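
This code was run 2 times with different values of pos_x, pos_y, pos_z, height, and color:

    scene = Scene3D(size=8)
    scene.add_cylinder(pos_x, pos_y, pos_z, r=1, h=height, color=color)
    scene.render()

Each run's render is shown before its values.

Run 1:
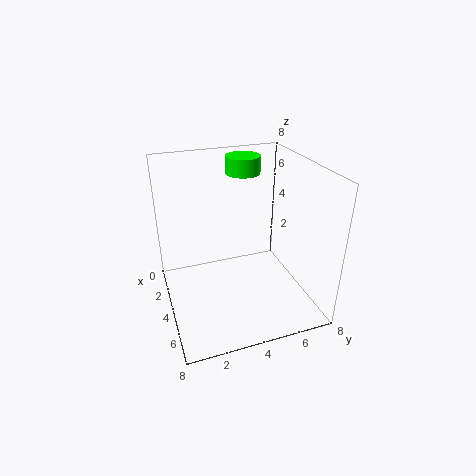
pos_x = 2, pos_y = 5, pos_z = 7, height = 1, color = 'lime'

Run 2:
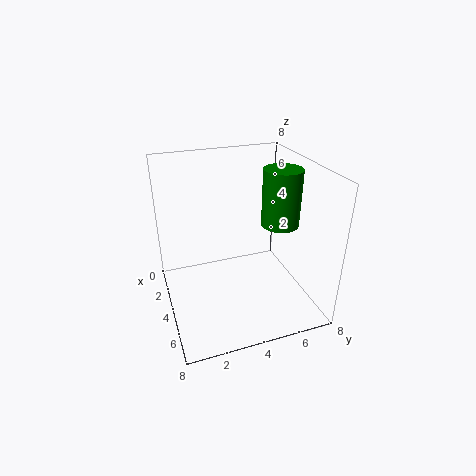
pos_x = 5, pos_y = 6, pos_z = 5, height = 3, color = 'green'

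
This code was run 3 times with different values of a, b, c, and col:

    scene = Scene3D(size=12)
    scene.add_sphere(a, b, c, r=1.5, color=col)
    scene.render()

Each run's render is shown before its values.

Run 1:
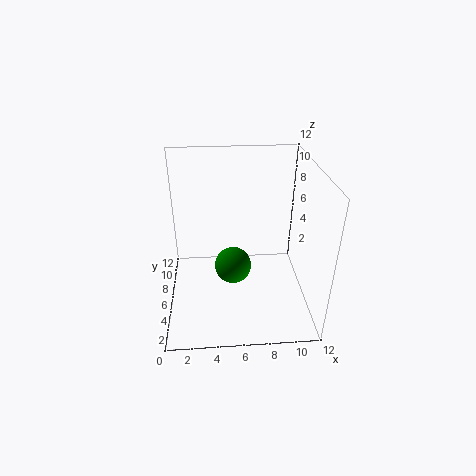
a = 5.5
b = 5
c = 4
col = 'green'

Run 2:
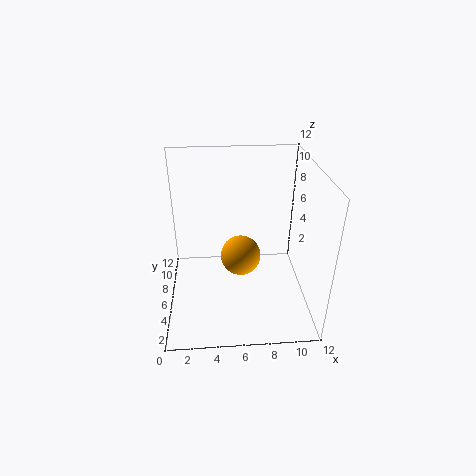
a = 6
b = 3.5
c = 6
col = 'orange'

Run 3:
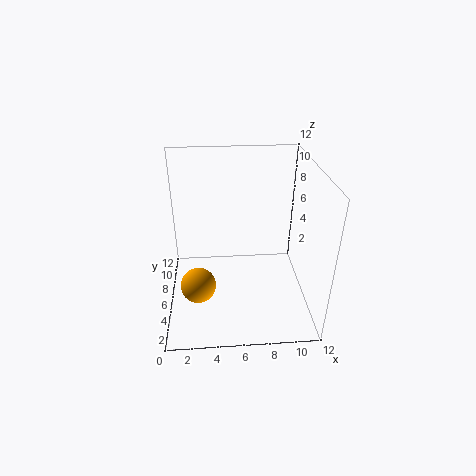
a = 2.5
b = 5
c = 2
col = 'orange'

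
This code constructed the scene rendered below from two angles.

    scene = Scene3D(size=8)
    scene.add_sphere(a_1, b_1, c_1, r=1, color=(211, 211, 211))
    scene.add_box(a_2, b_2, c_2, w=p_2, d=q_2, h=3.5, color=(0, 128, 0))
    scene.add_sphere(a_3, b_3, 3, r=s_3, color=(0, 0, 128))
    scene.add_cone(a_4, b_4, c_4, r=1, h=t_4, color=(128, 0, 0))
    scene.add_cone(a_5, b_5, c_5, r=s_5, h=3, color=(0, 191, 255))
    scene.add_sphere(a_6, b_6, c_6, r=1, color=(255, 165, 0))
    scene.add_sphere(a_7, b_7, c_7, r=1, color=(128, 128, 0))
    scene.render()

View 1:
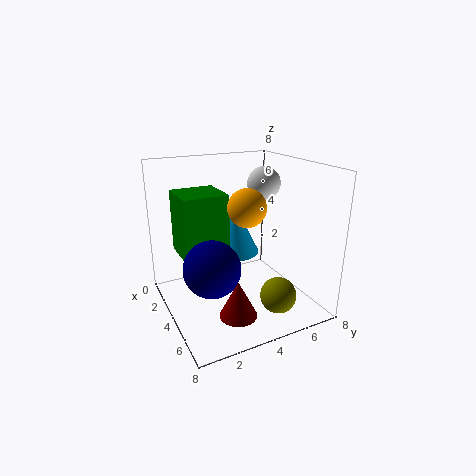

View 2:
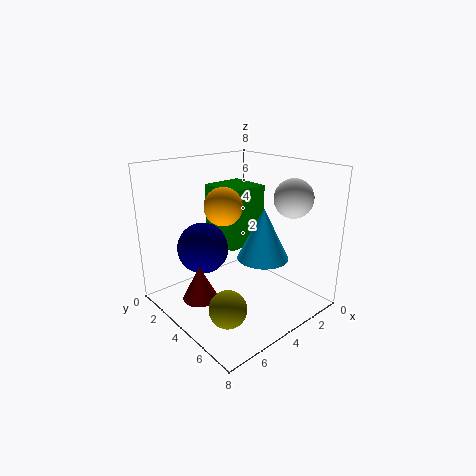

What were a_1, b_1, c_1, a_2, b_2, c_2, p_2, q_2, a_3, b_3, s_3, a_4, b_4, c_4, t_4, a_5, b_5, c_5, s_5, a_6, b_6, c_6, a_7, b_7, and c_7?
a_1 = 2.5
b_1 = 6.5
c_1 = 6.5
a_2 = 1.5
b_2 = 1
c_2 = 3
p_2 = 2.5
q_2 = 2.5
a_3 = 5
b_3 = 2
s_3 = 1.5
a_4 = 6
b_4 = 3
c_4 = 0.5
t_4 = 2
a_5 = 2.5
b_5 = 4.5
c_5 = 2.5
s_5 = 1.5
a_6 = 5
b_6 = 4
c_6 = 6
a_7 = 6
b_7 = 5.5
c_7 = 1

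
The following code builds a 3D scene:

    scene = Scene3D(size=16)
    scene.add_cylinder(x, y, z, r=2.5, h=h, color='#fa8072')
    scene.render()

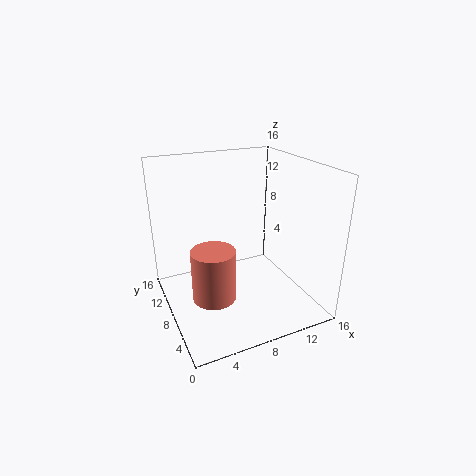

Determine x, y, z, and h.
x = 5; y = 8; z = 1; h = 6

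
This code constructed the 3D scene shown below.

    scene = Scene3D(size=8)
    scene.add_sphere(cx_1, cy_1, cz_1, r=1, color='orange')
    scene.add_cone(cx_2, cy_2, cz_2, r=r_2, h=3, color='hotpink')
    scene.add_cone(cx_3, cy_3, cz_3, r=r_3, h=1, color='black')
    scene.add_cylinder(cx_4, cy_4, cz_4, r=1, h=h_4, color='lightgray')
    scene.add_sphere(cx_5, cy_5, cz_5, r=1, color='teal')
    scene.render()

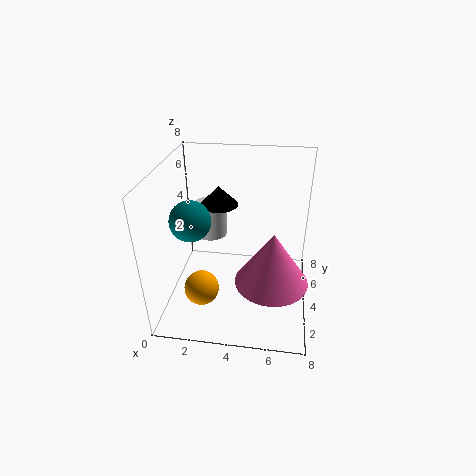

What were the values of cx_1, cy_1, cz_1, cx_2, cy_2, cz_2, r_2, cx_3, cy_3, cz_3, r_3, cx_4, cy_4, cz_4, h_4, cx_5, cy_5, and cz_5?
cx_1 = 2; cy_1 = 3; cz_1 = 1; cx_2 = 6; cy_2 = 3; cz_2 = 2; r_2 = 2; cx_3 = 3; cy_3 = 4; cz_3 = 6; r_3 = 1; cx_4 = 2; cy_4 = 6; cz_4 = 3; h_4 = 2; cx_5 = 2; cy_5 = 2; cz_5 = 6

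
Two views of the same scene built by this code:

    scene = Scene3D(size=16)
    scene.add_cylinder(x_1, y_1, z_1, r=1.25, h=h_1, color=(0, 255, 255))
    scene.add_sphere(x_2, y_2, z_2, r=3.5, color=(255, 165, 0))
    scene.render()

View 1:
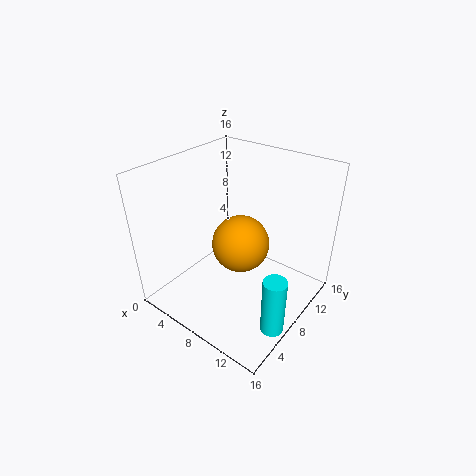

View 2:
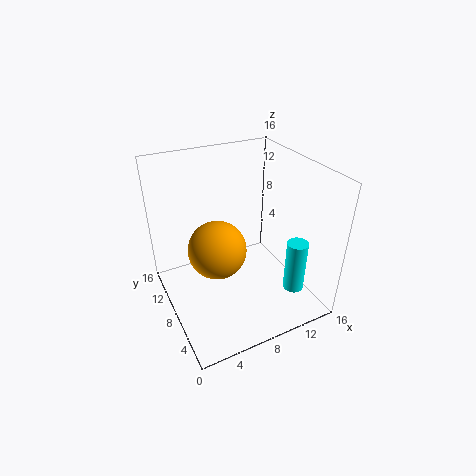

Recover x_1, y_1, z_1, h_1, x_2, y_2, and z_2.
x_1 = 14.5, y_1 = 5.5, z_1 = 0.25, h_1 = 6.5, x_2 = 6.5, y_2 = 10.5, z_2 = 5.25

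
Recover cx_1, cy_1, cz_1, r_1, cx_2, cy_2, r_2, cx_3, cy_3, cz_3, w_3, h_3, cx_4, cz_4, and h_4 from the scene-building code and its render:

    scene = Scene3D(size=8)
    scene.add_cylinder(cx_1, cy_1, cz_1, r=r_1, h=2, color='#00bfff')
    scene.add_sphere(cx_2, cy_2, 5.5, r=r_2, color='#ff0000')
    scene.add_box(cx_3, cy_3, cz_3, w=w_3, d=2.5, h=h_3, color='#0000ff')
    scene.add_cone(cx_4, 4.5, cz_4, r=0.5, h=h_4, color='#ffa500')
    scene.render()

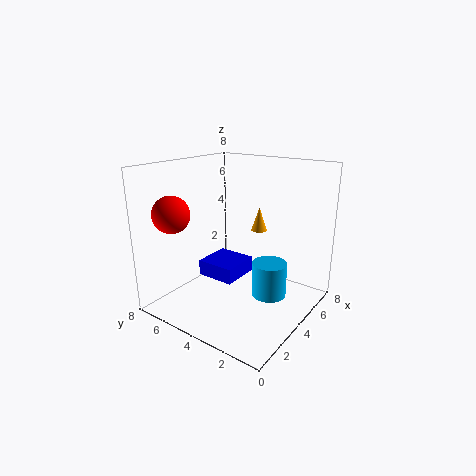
cx_1 = 5
cy_1 = 2.5
cz_1 = 0.5
r_1 = 1
cx_2 = 1.5
cy_2 = 6.5
r_2 = 1
cx_3 = 4.5
cy_3 = 5
cz_3 = 0.5
w_3 = 2.5
h_3 = 1
cx_4 = 7
cz_4 = 3.5
h_4 = 1.5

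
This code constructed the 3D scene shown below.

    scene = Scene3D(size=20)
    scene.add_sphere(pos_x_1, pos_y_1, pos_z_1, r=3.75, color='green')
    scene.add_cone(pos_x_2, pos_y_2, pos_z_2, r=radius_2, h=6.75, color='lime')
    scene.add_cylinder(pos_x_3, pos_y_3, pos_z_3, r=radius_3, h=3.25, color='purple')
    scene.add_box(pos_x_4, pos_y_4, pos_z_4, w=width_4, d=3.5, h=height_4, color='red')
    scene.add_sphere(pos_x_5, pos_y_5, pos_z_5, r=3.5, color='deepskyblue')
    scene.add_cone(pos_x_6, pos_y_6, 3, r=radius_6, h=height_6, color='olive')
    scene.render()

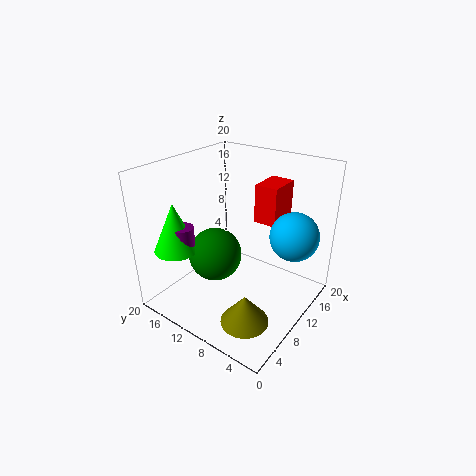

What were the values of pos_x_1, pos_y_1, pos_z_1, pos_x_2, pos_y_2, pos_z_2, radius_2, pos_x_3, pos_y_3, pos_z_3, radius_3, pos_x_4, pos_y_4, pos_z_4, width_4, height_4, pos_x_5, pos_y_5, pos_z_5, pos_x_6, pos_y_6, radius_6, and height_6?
pos_x_1 = 8.25, pos_y_1 = 12.75, pos_z_1 = 7.25, pos_x_2 = 4.25, pos_y_2 = 16.25, pos_z_2 = 8.75, radius_2 = 3, pos_x_3 = 4.75, pos_y_3 = 15.25, pos_z_3 = 9, radius_3 = 1.5, pos_x_4 = 14.75, pos_y_4 = 7, pos_z_4 = 10.5, width_4 = 5, height_4 = 5.75, pos_x_5 = 15.25, pos_y_5 = 4, pos_z_5 = 9.75, pos_x_6 = 3.5, pos_y_6 = 4.25, radius_6 = 3, height_6 = 3.75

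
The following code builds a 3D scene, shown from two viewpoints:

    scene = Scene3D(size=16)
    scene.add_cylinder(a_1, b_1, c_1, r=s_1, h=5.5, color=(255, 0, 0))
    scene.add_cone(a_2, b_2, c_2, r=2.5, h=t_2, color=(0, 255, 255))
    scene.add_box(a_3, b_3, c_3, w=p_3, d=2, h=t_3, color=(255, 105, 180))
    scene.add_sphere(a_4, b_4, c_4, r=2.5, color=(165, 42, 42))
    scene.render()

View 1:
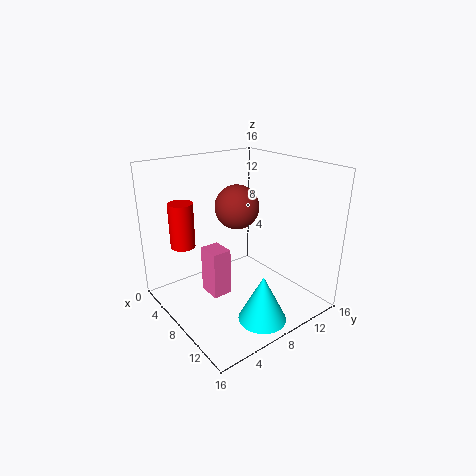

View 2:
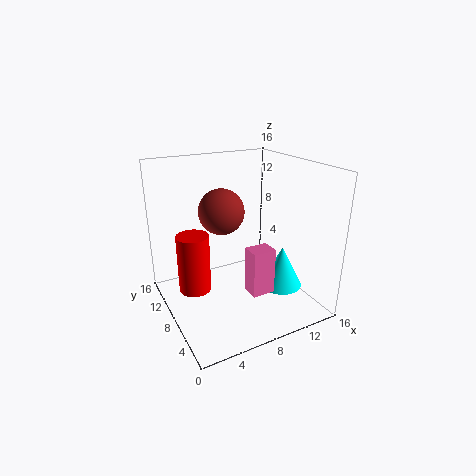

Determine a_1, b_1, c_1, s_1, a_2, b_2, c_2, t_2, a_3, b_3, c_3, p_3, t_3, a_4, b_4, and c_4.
a_1 = 1.5; b_1 = 4.5; c_1 = 5.5; s_1 = 1.5; a_2 = 13.5; b_2 = 7; c_2 = 1; t_2 = 5; a_3 = 7.5; b_3 = 3.5; c_3 = 3; p_3 = 2.5; t_3 = 5; a_4 = 6.5; b_4 = 9; c_4 = 11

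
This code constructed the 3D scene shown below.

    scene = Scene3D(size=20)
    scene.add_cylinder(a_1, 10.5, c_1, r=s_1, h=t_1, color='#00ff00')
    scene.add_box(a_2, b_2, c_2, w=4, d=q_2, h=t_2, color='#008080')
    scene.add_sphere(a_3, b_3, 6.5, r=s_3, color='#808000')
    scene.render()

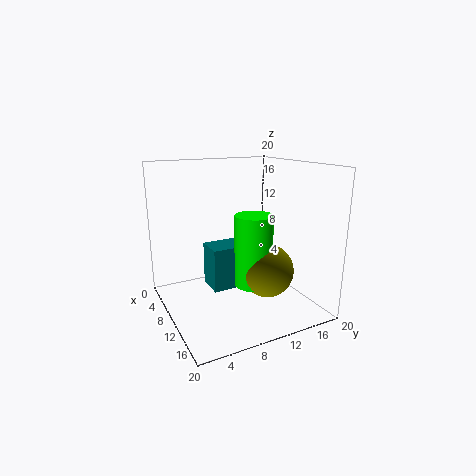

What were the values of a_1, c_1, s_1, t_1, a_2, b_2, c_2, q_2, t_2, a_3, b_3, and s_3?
a_1 = 13.5, c_1 = 4.5, s_1 = 2.5, t_1 = 9.5, a_2 = 7, b_2 = 6, c_2 = 3, q_2 = 6.5, t_2 = 6, a_3 = 14.5, b_3 = 12, s_3 = 3.5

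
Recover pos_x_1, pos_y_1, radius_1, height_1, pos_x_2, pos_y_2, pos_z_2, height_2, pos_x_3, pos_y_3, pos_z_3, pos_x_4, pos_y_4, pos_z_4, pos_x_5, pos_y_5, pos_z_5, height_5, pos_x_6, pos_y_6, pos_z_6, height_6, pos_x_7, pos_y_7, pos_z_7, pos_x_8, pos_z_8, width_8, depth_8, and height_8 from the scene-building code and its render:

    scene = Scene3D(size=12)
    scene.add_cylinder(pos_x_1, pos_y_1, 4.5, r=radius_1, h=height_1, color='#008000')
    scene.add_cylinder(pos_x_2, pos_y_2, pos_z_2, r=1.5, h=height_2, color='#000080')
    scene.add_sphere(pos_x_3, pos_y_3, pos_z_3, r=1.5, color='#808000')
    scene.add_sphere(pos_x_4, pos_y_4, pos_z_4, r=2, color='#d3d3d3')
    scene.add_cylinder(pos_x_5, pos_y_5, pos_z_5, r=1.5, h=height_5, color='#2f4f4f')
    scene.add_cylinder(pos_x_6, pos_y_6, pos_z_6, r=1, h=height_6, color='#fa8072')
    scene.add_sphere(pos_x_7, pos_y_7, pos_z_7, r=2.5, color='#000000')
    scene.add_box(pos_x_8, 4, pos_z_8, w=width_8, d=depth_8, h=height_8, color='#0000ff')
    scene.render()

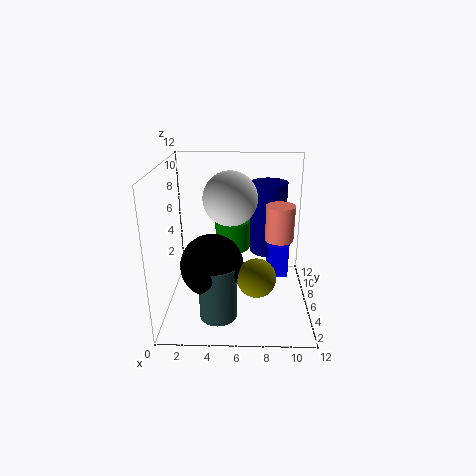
pos_x_1 = 5.5; pos_y_1 = 7.5; radius_1 = 1.5; height_1 = 2.5; pos_x_2 = 8.5; pos_y_2 = 7; pos_z_2 = 4.5; height_2 = 6; pos_x_3 = 7.5; pos_y_3 = 3; pos_z_3 = 4; pos_x_4 = 5.5; pos_y_4 = 4; pos_z_4 = 10; pos_x_5 = 4.5; pos_y_5 = 3; pos_z_5 = 0.5; height_5 = 4.5; pos_x_6 = 9; pos_y_6 = 2.5; pos_z_6 = 7.5; height_6 = 2.5; pos_x_7 = 4; pos_y_7 = 4; pos_z_7 = 4.5; pos_x_8 = 8.5; pos_z_8 = 3.5; width_8 = 1.5; depth_8 = 4; height_8 = 4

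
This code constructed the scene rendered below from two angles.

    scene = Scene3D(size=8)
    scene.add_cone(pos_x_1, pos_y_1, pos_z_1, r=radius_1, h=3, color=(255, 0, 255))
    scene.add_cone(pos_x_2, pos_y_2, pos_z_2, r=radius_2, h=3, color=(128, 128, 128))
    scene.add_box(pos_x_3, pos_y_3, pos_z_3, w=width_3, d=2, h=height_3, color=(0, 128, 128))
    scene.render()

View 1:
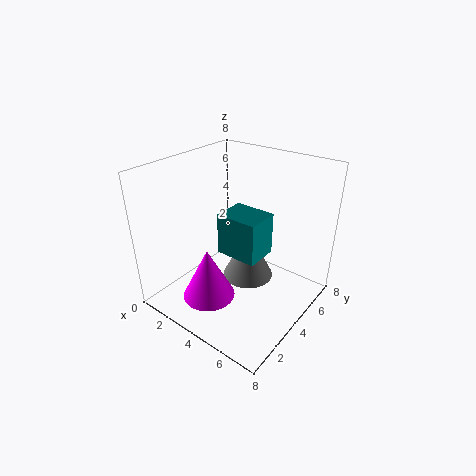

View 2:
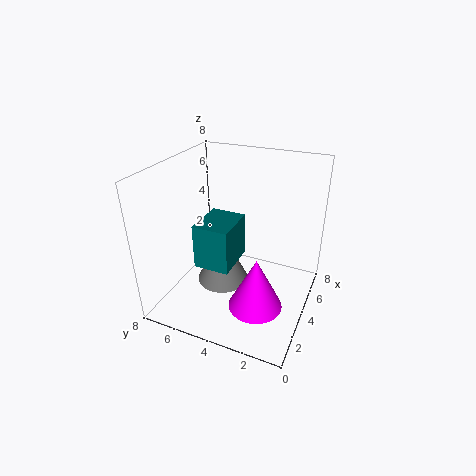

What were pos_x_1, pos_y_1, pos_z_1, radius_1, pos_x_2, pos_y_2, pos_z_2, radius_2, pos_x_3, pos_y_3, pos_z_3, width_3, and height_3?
pos_x_1 = 3, pos_y_1 = 2.5, pos_z_1 = 0.5, radius_1 = 1.5, pos_x_2 = 4, pos_y_2 = 5, pos_z_2 = 1, radius_2 = 1.5, pos_x_3 = 2.5, pos_y_3 = 4, pos_z_3 = 2.5, width_3 = 2.5, height_3 = 2.5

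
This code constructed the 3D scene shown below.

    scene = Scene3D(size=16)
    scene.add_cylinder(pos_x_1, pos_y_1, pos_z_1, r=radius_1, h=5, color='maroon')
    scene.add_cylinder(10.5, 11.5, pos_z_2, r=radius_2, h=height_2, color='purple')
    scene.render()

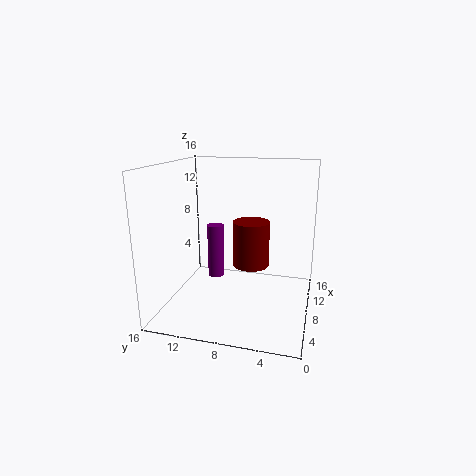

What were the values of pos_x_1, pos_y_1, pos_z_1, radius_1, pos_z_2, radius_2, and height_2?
pos_x_1 = 8, pos_y_1 = 6.5, pos_z_1 = 5, radius_1 = 2, pos_z_2 = 2, radius_2 = 1, height_2 = 6.5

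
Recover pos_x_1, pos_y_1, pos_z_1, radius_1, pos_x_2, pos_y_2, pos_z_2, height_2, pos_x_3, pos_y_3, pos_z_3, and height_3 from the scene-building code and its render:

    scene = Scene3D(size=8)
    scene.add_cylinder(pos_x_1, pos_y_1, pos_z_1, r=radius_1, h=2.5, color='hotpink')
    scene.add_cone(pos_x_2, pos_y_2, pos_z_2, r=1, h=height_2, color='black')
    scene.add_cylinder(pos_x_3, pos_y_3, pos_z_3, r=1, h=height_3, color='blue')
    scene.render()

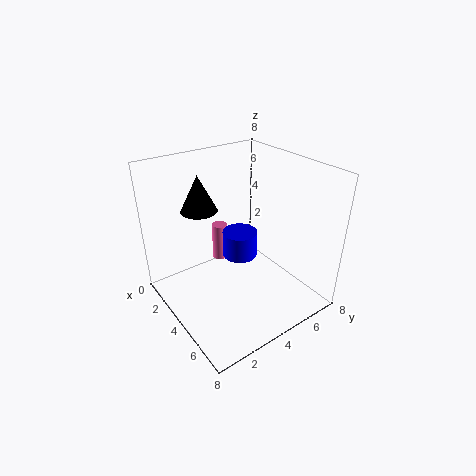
pos_x_1 = 0.5, pos_y_1 = 5, pos_z_1 = 0.5, radius_1 = 0.5, pos_x_2 = 2.5, pos_y_2 = 2.5, pos_z_2 = 5.5, height_2 = 2, pos_x_3 = 3.5, pos_y_3 = 4.5, pos_z_3 = 2.5, height_3 = 1.5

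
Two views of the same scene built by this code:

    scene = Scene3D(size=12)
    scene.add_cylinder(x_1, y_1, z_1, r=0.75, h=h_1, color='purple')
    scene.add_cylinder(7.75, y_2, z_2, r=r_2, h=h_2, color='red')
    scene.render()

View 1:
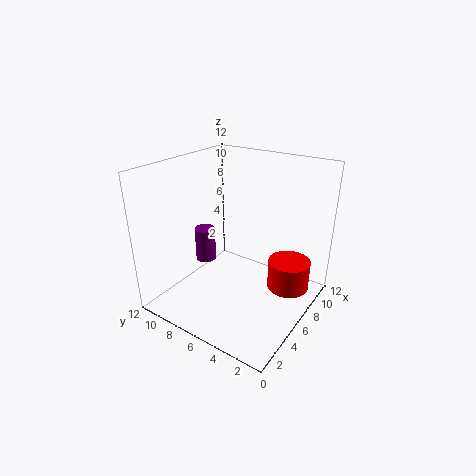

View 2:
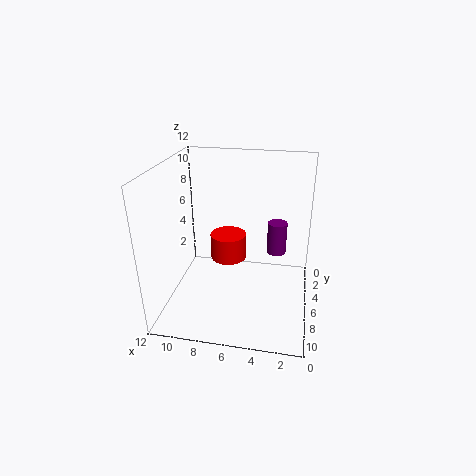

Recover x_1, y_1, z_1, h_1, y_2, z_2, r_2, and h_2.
x_1 = 2.75, y_1 = 6.75, z_1 = 5.5, h_1 = 2.5, y_2 = 2, z_2 = 1.75, r_2 = 1.75, h_2 = 2.5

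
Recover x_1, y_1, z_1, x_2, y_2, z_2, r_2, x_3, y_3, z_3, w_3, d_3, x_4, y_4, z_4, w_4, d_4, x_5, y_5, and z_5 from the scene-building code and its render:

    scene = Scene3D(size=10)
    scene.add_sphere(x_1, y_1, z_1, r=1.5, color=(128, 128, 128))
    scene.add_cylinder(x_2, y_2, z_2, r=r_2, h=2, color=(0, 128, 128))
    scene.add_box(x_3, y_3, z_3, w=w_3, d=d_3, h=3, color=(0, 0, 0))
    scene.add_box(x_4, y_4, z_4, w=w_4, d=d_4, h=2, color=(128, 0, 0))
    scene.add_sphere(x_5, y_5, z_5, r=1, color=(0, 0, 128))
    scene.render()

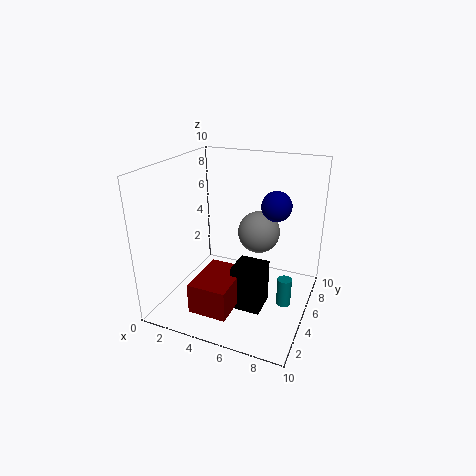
x_1 = 6, y_1 = 6.5, z_1 = 5, x_2 = 8.5, y_2 = 5, z_2 = 0.5, r_2 = 0.5, x_3 = 5.5, y_3 = 2.5, z_3 = 1, w_3 = 2, d_3 = 2, x_4 = 3.5, y_4 = 0.5, z_4 = 1.5, w_4 = 2.5, d_4 = 3.5, x_5 = 7.5, y_5 = 5.5, z_5 = 7.5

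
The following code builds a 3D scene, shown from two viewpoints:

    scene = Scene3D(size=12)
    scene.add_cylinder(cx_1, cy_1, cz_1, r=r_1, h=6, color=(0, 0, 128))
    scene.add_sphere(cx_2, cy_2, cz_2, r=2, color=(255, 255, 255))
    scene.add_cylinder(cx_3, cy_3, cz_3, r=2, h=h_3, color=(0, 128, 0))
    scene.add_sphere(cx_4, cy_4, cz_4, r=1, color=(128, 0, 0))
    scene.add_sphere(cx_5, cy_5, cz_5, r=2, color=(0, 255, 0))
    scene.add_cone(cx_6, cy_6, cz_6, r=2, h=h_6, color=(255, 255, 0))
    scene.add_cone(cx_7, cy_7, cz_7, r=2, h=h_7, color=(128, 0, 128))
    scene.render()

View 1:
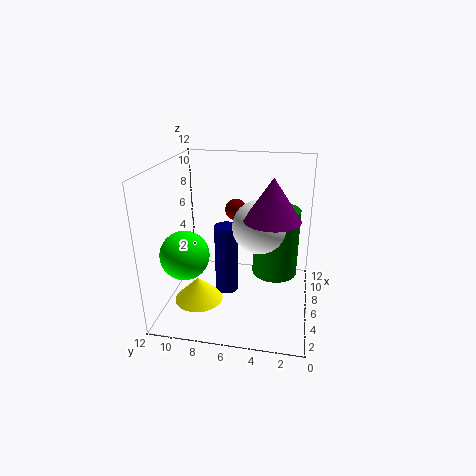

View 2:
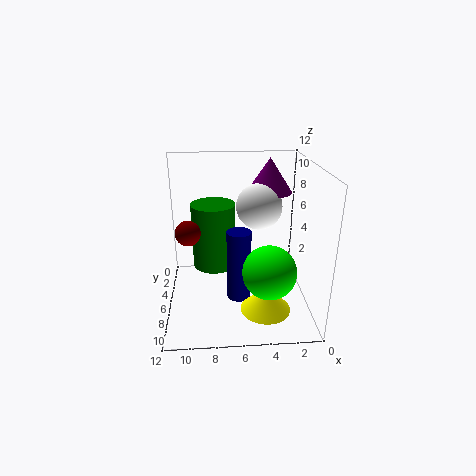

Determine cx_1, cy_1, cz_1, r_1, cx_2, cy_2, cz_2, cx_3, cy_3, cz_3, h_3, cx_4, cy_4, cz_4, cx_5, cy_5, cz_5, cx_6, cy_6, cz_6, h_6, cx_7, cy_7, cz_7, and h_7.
cx_1 = 6, cy_1 = 7, cz_1 = 1, r_1 = 1, cx_2 = 4, cy_2 = 4, cz_2 = 8, cx_3 = 8, cy_3 = 3, cz_3 = 2, h_3 = 6, cx_4 = 10, cy_4 = 7, cz_4 = 7, cx_5 = 4, cy_5 = 10, cz_5 = 5, cx_6 = 4, cy_6 = 9, cz_6 = 1, h_6 = 2, cx_7 = 3, cy_7 = 3, cz_7 = 9, h_7 = 3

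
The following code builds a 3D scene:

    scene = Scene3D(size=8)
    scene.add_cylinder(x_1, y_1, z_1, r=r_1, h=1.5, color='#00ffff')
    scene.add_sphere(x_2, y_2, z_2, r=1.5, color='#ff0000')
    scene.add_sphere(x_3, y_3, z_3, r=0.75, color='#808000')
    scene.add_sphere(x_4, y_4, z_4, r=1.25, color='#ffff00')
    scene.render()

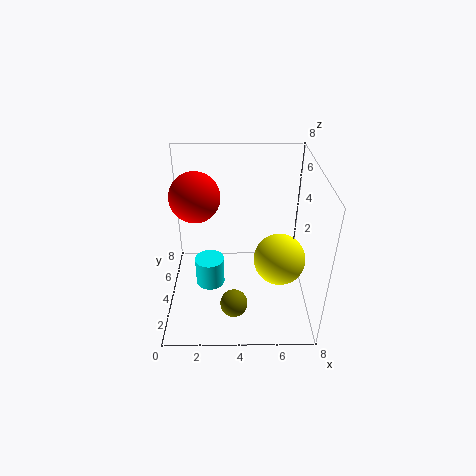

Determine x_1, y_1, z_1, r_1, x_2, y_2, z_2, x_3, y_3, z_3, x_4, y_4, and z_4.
x_1 = 2.5, y_1 = 2.5, z_1 = 2.25, r_1 = 0.75, x_2 = 1.5, y_2 = 6, z_2 = 5.5, x_3 = 3.75, y_3 = 2, z_3 = 1, x_4 = 6, y_4 = 1.75, z_4 = 4.25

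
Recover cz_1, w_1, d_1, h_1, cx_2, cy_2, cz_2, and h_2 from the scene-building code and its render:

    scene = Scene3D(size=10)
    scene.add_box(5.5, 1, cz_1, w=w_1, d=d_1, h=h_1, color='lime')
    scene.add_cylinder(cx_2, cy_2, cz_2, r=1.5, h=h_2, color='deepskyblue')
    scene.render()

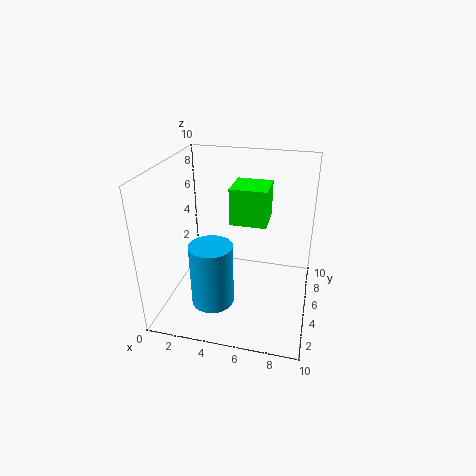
cz_1 = 8; w_1 = 2; d_1 = 2; h_1 = 2; cx_2 = 3.5; cy_2 = 3.5; cz_2 = 0.5; h_2 = 4.5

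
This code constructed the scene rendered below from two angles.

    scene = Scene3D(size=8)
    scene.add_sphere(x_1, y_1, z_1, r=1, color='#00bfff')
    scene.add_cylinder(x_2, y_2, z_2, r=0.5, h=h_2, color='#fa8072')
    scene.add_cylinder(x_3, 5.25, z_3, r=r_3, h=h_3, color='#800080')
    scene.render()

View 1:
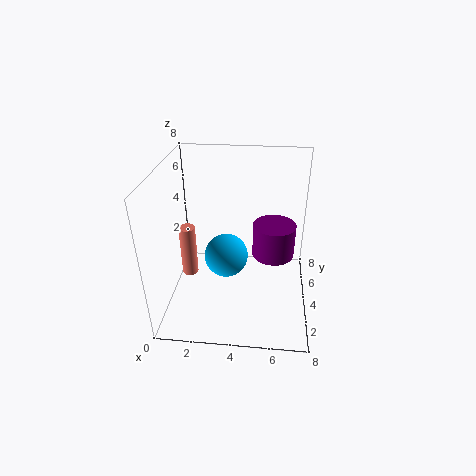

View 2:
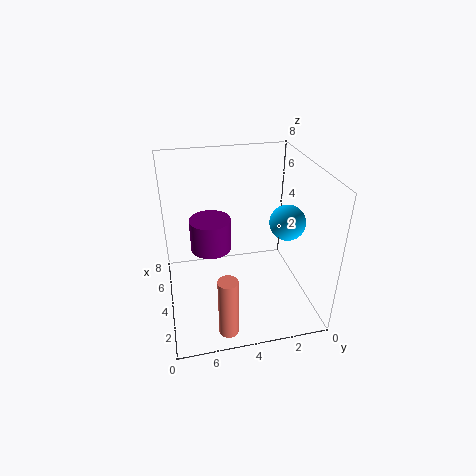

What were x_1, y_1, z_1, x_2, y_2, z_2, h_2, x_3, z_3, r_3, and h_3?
x_1 = 3.75
y_1 = 1.25
z_1 = 4.75
x_2 = 0.75
y_2 = 5.25
z_2 = 0.5
h_2 = 3.25
x_3 = 6
z_3 = 2.25
r_3 = 1.25
h_3 = 2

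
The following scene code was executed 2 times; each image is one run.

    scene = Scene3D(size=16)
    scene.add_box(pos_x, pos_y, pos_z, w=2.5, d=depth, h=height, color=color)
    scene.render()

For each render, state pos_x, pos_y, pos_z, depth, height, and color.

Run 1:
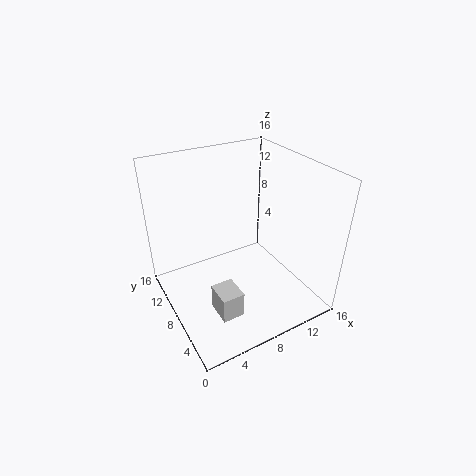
pos_x = 4, pos_y = 4, pos_z = 0.5, depth = 3, height = 3, color = 'lightgray'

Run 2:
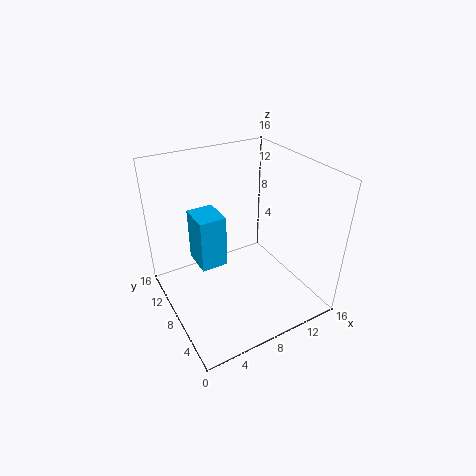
pos_x = 2, pos_y = 4, pos_z = 8.5, depth = 3, height = 5, color = 'deepskyblue'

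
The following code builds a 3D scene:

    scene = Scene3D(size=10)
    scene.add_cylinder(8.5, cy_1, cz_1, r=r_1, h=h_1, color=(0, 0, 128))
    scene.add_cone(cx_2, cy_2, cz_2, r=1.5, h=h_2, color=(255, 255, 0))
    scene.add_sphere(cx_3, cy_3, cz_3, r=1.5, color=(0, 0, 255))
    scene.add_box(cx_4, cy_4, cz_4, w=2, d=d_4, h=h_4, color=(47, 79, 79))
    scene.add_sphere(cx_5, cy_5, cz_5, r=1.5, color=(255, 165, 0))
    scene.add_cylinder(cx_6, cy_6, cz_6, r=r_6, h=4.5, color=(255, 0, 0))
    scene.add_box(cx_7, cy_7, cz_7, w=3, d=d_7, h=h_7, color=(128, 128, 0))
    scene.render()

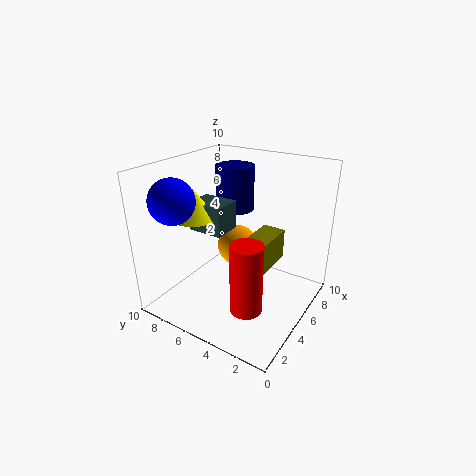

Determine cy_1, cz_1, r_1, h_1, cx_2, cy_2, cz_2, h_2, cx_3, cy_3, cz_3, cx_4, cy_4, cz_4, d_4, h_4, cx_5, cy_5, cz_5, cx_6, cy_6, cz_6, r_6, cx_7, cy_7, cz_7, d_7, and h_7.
cy_1 = 7.5
cz_1 = 5.5
r_1 = 1.5
h_1 = 3.5
cx_2 = 3.5
cy_2 = 7.5
cz_2 = 6.5
h_2 = 2
cx_3 = 2
cy_3 = 8
cz_3 = 8
cx_4 = 3.5
cy_4 = 5.5
cz_4 = 5.5
d_4 = 2.5
h_4 = 2
cx_5 = 6.5
cy_5 = 6
cz_5 = 3.5
cx_6 = 2
cy_6 = 2.5
cz_6 = 2
r_6 = 1
cx_7 = 3
cy_7 = 2
cz_7 = 4
d_7 = 1.5
h_7 = 2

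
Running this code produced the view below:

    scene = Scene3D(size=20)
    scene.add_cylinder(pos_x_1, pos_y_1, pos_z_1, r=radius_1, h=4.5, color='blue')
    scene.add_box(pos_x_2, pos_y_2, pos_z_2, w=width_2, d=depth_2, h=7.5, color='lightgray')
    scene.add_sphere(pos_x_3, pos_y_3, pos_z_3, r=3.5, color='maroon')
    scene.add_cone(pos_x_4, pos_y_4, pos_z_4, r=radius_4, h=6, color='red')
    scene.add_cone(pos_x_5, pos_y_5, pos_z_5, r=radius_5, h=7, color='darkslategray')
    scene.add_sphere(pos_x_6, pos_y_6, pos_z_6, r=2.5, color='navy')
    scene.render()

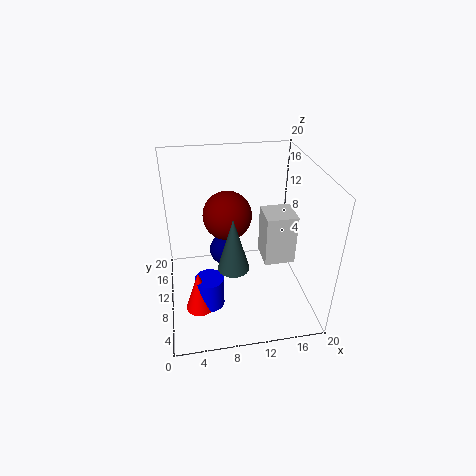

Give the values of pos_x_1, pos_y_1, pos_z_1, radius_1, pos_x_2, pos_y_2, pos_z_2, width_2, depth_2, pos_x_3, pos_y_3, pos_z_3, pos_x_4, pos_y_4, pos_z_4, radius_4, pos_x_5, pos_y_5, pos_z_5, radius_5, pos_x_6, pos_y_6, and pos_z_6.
pos_x_1 = 5.5
pos_y_1 = 7.5
pos_z_1 = 1
radius_1 = 2
pos_x_2 = 14
pos_y_2 = 9.5
pos_z_2 = 5
width_2 = 4.5
depth_2 = 4.5
pos_x_3 = 9
pos_y_3 = 13
pos_z_3 = 12
pos_x_4 = 4
pos_y_4 = 7
pos_z_4 = 1
radius_4 = 2
pos_x_5 = 8.5
pos_y_5 = 5
pos_z_5 = 9
radius_5 = 2
pos_x_6 = 9
pos_y_6 = 16
pos_z_6 = 4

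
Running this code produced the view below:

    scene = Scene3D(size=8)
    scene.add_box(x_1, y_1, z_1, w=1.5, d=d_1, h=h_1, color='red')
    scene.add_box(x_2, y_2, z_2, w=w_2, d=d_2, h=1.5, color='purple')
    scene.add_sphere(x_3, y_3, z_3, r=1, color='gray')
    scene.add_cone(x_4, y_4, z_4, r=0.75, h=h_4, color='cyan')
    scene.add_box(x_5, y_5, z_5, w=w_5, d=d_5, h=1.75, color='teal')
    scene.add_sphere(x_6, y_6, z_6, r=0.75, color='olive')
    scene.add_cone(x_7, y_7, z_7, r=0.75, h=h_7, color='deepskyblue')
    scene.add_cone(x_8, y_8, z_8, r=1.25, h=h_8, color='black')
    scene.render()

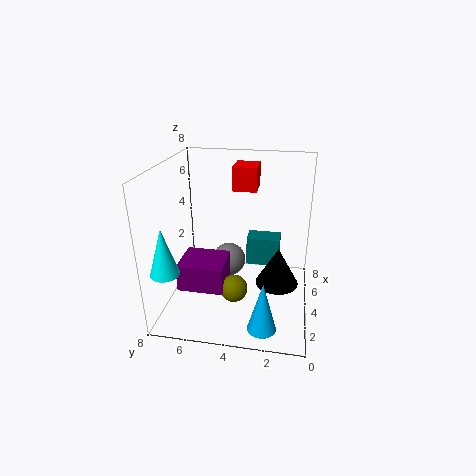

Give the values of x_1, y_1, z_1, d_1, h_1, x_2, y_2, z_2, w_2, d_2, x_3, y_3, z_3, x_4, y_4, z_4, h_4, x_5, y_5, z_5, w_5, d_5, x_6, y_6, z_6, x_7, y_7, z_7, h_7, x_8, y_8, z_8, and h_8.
x_1 = 3.75; y_1 = 3; z_1 = 6.75; d_1 = 1.25; h_1 = 1.25; x_2 = 2; y_2 = 4.5; z_2 = 1.5; w_2 = 2.25; d_2 = 2.5; x_3 = 5; y_3 = 4.75; z_3 = 2; x_4 = 1.25; y_4 = 7.25; z_4 = 3; h_4 = 2.5; x_5 = 5.5; y_5 = 1.75; z_5 = 1.5; w_5 = 1.25; d_5 = 2; x_6 = 2.75; y_6 = 4; z_6 = 1.5; x_7 = 1.25; y_7 = 2.25; z_7 = 0.25; h_7 = 2.75; x_8 = 4.5; y_8 = 1.75; z_8 = 1; h_8 = 2.25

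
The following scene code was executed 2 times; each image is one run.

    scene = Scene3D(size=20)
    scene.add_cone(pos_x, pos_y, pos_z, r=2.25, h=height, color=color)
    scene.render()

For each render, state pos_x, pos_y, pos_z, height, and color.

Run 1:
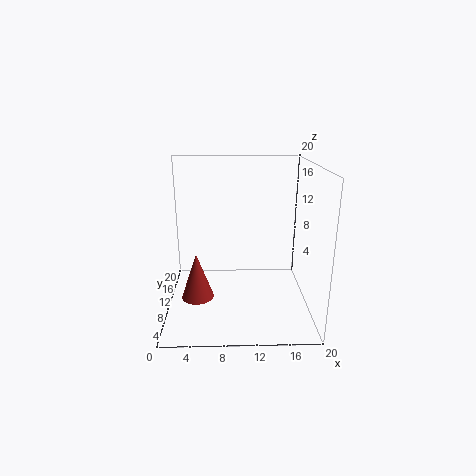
pos_x = 4.25
pos_y = 8.5
pos_z = 1.75
height = 6.5
color = 'brown'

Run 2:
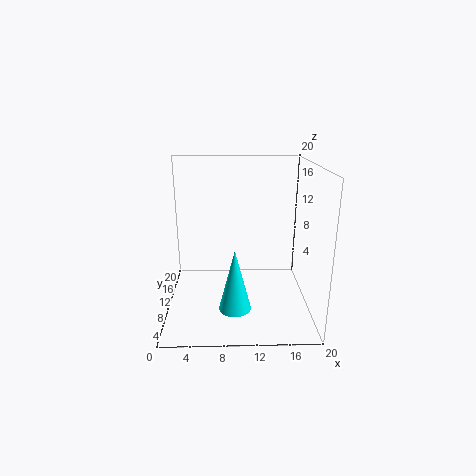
pos_x = 9.5
pos_y = 7.25
pos_z = 0.5
height = 8.75
color = 'cyan'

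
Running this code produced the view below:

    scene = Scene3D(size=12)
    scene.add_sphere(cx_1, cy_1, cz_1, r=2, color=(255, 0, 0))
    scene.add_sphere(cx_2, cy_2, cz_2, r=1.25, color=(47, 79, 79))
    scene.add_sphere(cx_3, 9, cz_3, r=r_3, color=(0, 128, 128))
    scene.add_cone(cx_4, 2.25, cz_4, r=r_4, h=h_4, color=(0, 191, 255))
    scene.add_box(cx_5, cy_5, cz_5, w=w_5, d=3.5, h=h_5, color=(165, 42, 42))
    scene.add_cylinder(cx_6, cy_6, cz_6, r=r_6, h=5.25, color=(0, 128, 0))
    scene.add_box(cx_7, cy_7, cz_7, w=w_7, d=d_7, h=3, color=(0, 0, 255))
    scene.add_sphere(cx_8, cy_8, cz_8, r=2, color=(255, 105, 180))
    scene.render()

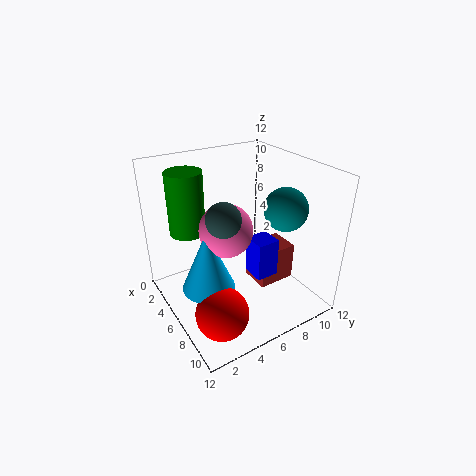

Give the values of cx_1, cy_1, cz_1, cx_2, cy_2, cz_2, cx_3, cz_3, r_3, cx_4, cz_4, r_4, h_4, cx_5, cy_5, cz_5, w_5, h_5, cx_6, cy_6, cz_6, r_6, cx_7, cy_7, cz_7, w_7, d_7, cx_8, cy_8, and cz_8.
cx_1 = 9.75; cy_1 = 2.25; cz_1 = 2.5; cx_2 = 8.5; cy_2 = 3.25; cz_2 = 9.5; cx_3 = 8.25; cz_3 = 8.75; r_3 = 1.75; cx_4 = 7.75; cz_4 = 3.75; r_4 = 2; h_4 = 4.75; cx_5 = 4; cy_5 = 8.25; cz_5 = 0.25; w_5 = 2.75; h_5 = 3.5; cx_6 = 3.25; cy_6 = 2.75; cz_6 = 6.25; r_6 = 1.5; cx_7 = 8; cy_7 = 5.5; cz_7 = 4.25; w_7 = 1.75; d_7 = 1.75; cx_8 = 7.5; cy_8 = 4; cz_8 = 8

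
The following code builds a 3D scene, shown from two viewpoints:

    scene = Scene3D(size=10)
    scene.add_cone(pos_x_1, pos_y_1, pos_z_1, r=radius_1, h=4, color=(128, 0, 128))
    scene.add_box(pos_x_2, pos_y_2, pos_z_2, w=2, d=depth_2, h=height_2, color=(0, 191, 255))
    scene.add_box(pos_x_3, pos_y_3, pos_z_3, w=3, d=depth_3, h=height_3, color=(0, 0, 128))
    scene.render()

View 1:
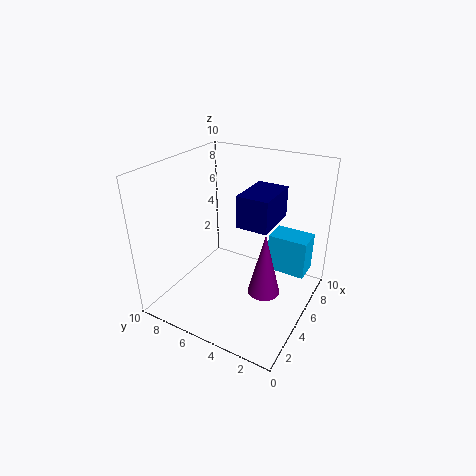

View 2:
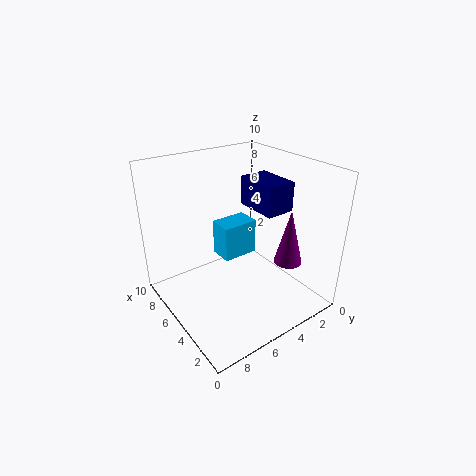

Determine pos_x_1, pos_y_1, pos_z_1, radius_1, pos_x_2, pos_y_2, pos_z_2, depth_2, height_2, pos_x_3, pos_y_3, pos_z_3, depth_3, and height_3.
pos_x_1 = 3; pos_y_1 = 2; pos_z_1 = 3; radius_1 = 1; pos_x_2 = 8; pos_y_2 = 1; pos_z_2 = 1; depth_2 = 3; height_2 = 3; pos_x_3 = 3; pos_y_3 = 2; pos_z_3 = 7; depth_3 = 2; height_3 = 2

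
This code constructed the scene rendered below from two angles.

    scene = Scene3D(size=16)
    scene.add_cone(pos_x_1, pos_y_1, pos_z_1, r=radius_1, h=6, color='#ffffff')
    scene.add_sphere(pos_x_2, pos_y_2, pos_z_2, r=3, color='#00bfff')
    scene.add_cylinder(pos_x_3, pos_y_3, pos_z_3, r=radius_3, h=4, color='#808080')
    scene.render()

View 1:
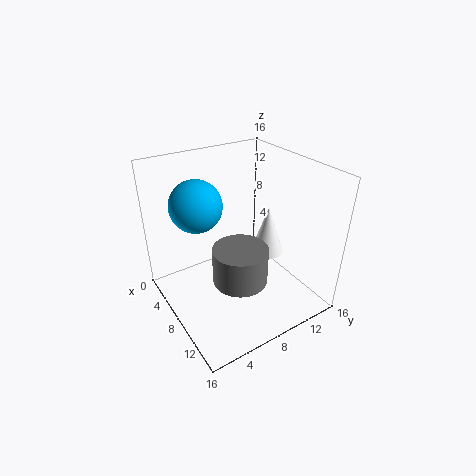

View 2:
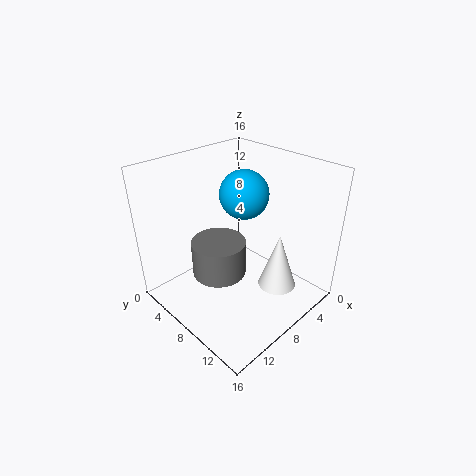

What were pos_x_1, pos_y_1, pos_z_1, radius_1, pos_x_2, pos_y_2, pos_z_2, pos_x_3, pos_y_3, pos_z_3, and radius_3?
pos_x_1 = 7
pos_y_1 = 13
pos_z_1 = 4
radius_1 = 2
pos_x_2 = 4
pos_y_2 = 5
pos_z_2 = 11
pos_x_3 = 10
pos_y_3 = 7
pos_z_3 = 4
radius_3 = 3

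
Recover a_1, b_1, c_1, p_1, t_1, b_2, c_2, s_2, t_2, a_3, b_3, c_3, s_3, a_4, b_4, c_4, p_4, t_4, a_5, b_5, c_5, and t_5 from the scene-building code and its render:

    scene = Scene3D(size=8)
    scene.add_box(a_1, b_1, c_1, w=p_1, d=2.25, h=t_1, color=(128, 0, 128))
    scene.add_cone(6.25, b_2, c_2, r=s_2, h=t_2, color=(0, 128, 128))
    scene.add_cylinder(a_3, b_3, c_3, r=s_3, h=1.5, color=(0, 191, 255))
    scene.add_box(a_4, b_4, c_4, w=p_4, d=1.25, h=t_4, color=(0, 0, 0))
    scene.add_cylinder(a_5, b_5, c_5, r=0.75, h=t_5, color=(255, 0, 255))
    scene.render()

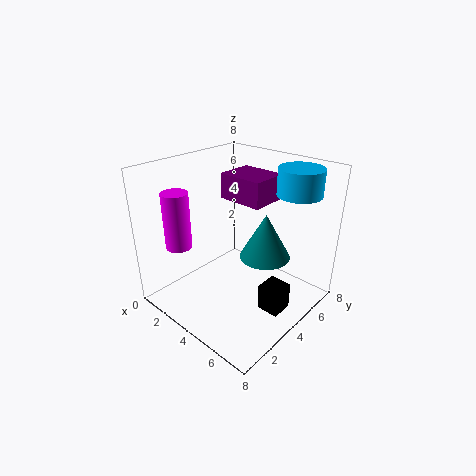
a_1 = 1.75, b_1 = 5, c_1 = 5.5, p_1 = 2.75, t_1 = 1.5, b_2 = 3.5, c_2 = 4, s_2 = 1.25, t_2 = 2.25, a_3 = 6, b_3 = 6.75, c_3 = 6.25, s_3 = 1.25, a_4 = 5.75, b_4 = 3.75, c_4 = 0.25, p_4 = 1.25, t_4 = 1.5, a_5 = 1.25, b_5 = 2, c_5 = 3.25, t_5 = 3.25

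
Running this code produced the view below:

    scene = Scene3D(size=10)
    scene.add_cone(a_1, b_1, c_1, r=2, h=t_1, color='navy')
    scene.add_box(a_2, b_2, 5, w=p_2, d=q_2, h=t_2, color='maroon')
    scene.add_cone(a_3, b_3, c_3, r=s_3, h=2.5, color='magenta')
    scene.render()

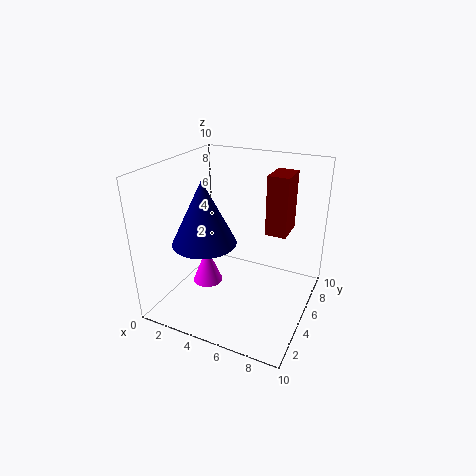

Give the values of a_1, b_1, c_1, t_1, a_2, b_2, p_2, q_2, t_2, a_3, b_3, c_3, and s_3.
a_1 = 4, b_1 = 2.25, c_1 = 5.75, t_1 = 4, a_2 = 6.5, b_2 = 6.25, p_2 = 1.5, q_2 = 2.25, t_2 = 4.25, a_3 = 3.5, b_3 = 3.25, c_3 = 2.25, s_3 = 1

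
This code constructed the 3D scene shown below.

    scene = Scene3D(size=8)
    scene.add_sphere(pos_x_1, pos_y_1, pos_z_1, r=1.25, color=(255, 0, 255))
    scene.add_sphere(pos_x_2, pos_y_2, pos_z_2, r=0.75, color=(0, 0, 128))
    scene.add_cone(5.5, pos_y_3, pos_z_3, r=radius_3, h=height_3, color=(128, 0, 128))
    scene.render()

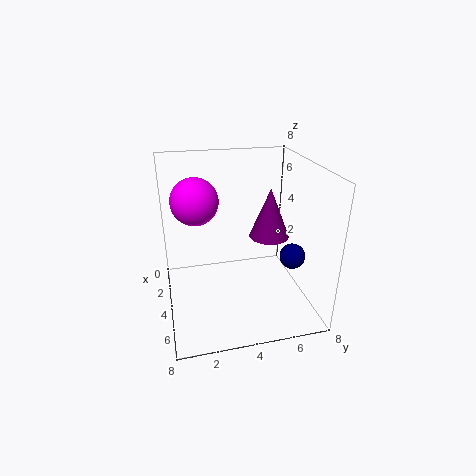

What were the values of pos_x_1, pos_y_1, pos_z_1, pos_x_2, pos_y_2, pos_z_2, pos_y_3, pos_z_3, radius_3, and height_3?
pos_x_1 = 3.75; pos_y_1 = 1.75; pos_z_1 = 6.25; pos_x_2 = 4.25; pos_y_2 = 7.25; pos_z_2 = 2.5; pos_y_3 = 5.25; pos_z_3 = 4.75; radius_3 = 1; height_3 = 2.5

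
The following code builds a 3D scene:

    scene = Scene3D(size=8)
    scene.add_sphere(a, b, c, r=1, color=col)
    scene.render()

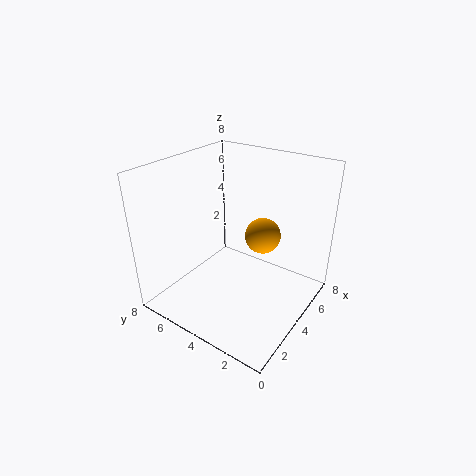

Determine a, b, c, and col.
a = 5
b = 3
c = 4
col = 'orange'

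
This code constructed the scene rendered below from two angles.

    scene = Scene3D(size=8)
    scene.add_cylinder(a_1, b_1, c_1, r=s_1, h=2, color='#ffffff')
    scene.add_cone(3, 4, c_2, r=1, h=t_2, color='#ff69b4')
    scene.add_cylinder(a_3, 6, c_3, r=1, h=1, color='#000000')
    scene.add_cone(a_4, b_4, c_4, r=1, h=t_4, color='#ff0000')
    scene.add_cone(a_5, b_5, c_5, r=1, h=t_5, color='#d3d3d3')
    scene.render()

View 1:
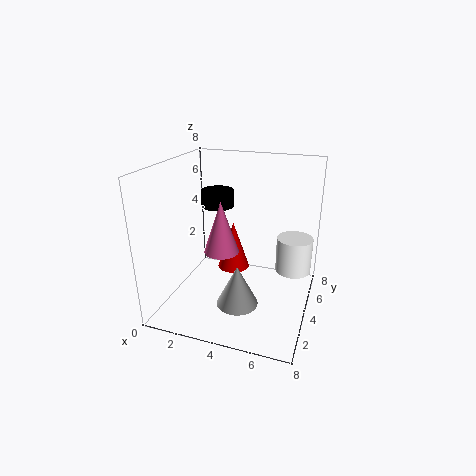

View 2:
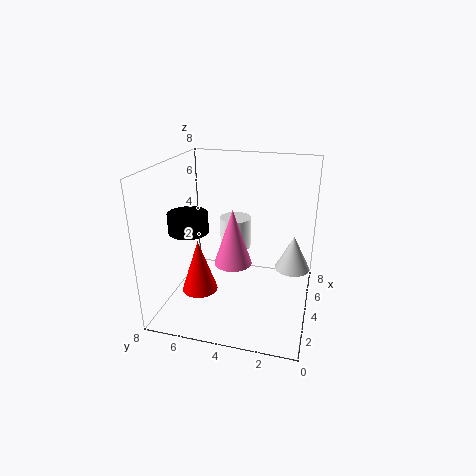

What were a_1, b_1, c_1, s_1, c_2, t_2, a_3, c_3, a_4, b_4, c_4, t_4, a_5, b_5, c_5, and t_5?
a_1 = 7
b_1 = 5
c_1 = 2
s_1 = 1
c_2 = 3
t_2 = 3
a_3 = 2
c_3 = 5
a_4 = 3
b_4 = 6
c_4 = 1
t_4 = 3
a_5 = 5
b_5 = 1
c_5 = 2
t_5 = 2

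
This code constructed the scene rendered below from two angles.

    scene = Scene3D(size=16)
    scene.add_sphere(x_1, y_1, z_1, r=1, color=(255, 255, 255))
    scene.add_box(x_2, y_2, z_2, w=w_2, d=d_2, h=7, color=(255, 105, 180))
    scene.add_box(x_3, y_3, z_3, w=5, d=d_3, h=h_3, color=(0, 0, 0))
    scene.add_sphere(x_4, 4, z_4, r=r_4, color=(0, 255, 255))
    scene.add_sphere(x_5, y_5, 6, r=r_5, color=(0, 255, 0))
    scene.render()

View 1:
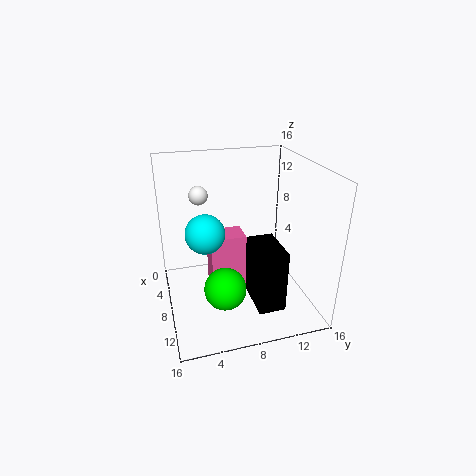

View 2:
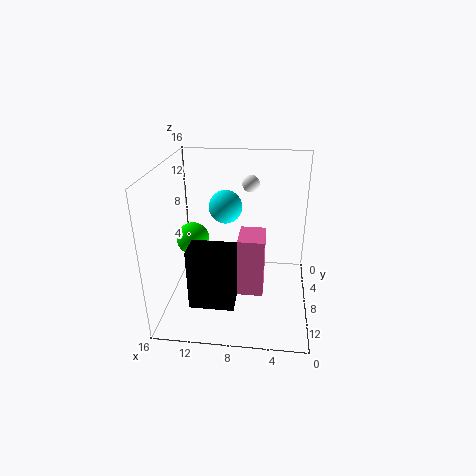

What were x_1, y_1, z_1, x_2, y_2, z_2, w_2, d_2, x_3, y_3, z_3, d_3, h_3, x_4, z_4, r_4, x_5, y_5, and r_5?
x_1 = 7; y_1 = 4; z_1 = 13; x_2 = 5; y_2 = 5; z_2 = 1; w_2 = 3; d_2 = 4; x_3 = 8; y_3 = 9; z_3 = 1; d_3 = 3; h_3 = 7; x_4 = 10; z_4 = 10; r_4 = 2; x_5 = 14; y_5 = 5; r_5 = 2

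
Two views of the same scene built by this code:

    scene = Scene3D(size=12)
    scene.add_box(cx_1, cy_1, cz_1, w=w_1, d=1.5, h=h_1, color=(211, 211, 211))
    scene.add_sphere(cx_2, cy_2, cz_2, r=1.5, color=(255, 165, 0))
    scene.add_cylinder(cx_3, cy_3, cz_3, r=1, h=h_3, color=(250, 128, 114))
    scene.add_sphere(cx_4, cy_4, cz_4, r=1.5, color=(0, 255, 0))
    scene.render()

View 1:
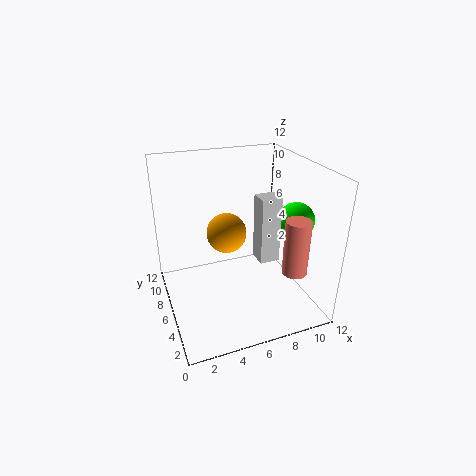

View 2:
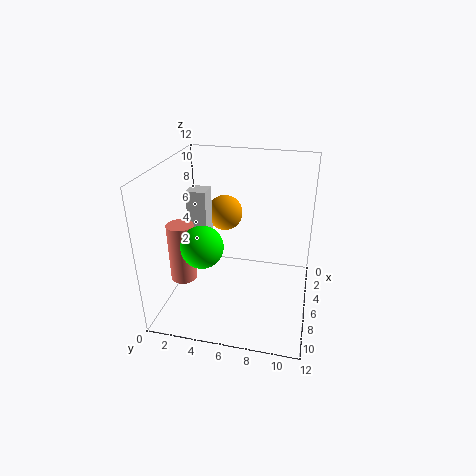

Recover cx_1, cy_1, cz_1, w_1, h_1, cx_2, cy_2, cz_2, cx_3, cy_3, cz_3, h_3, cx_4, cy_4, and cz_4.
cx_1 = 6.5, cy_1 = 2.5, cz_1 = 5.5, w_1 = 1.5, h_1 = 5, cx_2 = 4.5, cy_2 = 4.5, cz_2 = 7.5, cx_3 = 9.5, cy_3 = 2.5, cz_3 = 4, h_3 = 4.5, cx_4 = 10.5, cy_4 = 4.5, cz_4 = 7.5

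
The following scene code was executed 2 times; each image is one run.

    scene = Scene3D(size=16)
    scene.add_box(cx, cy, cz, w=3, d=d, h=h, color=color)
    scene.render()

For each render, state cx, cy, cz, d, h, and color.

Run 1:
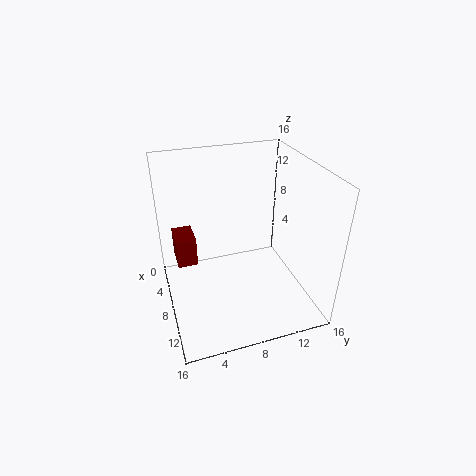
cx = 7
cy = 1
cz = 7
d = 2
h = 3
color = 'maroon'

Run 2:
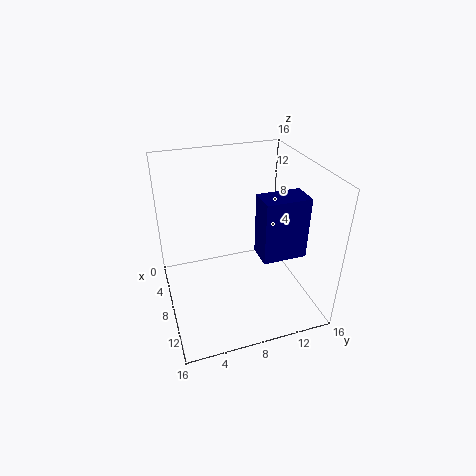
cx = 8
cy = 10
cz = 6
d = 5
h = 7
color = 'navy'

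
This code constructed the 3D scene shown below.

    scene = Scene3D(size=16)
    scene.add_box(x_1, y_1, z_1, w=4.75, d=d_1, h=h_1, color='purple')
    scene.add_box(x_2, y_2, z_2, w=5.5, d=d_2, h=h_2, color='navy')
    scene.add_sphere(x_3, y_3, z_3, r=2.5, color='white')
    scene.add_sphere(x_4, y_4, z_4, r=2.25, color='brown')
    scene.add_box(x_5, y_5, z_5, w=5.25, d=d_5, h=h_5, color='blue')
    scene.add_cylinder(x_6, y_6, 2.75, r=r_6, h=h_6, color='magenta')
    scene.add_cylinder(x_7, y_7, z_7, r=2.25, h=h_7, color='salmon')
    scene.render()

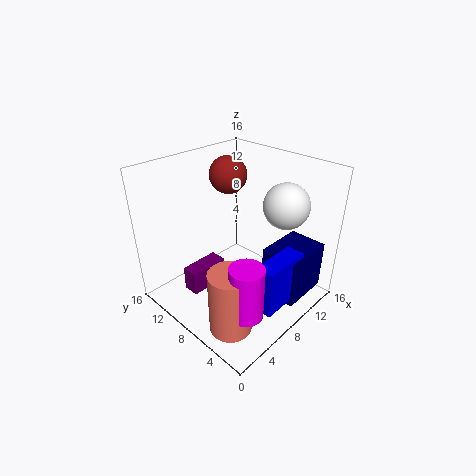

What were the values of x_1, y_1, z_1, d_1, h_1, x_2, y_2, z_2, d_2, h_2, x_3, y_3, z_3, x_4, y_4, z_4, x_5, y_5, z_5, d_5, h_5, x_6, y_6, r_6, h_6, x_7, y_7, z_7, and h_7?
x_1 = 4, y_1 = 11.25, z_1 = 0.25, d_1 = 2, h_1 = 3, x_2 = 8.75, y_2 = 0.75, z_2 = 2, d_2 = 4.25, h_2 = 5.5, x_3 = 11.75, y_3 = 4.5, z_3 = 11.75, x_4 = 11.25, y_4 = 12.75, z_4 = 13.25, x_5 = 5.25, y_5 = 1, z_5 = 2.75, d_5 = 2, h_5 = 5.25, x_6 = 4, y_6 = 3, r_6 = 1.75, h_6 = 5.75, x_7 = 3.25, y_7 = 4.5, z_7 = 0.5, h_7 = 7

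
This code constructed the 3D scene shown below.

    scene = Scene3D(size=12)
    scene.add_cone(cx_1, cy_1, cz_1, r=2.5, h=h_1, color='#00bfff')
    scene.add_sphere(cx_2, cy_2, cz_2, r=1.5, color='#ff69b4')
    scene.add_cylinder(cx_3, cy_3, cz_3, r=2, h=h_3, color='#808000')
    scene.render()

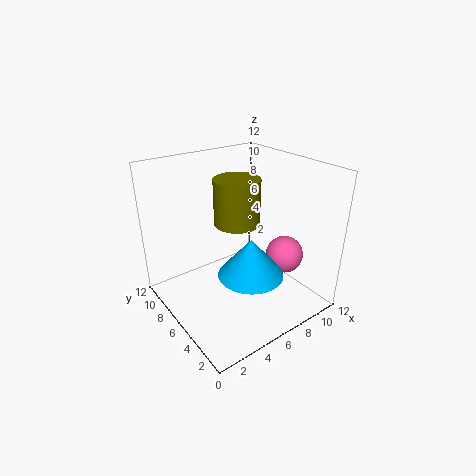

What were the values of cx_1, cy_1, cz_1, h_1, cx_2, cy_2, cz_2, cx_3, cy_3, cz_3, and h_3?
cx_1 = 5
cy_1 = 3
cz_1 = 4.5
h_1 = 3
cx_2 = 8.5
cy_2 = 3
cz_2 = 5
cx_3 = 7
cy_3 = 7.5
cz_3 = 6.5
h_3 = 4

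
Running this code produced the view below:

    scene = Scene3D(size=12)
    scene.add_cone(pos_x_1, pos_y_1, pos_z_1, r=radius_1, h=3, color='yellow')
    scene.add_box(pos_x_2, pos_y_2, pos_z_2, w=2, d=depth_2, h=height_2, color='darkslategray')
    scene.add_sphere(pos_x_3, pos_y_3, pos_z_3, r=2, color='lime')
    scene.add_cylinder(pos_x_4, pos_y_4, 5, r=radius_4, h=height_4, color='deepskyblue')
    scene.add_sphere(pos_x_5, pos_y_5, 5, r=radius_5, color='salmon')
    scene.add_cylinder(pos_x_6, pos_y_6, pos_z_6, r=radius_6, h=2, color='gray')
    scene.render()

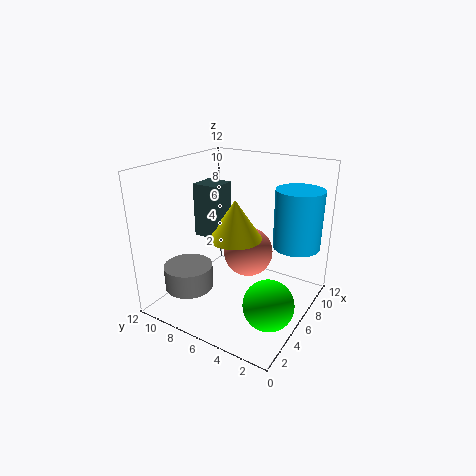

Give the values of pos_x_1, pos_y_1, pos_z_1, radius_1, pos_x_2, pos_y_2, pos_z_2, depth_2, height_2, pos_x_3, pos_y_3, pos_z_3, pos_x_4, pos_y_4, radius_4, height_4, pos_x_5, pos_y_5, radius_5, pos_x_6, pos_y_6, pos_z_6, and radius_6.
pos_x_1 = 4, pos_y_1 = 5, pos_z_1 = 7, radius_1 = 2, pos_x_2 = 3, pos_y_2 = 6, pos_z_2 = 7, depth_2 = 2, height_2 = 4, pos_x_3 = 4, pos_y_3 = 2, pos_z_3 = 2, pos_x_4 = 9, pos_y_4 = 2, radius_4 = 2, height_4 = 5, pos_x_5 = 6, pos_y_5 = 5, radius_5 = 2, pos_x_6 = 3, pos_y_6 = 9, pos_z_6 = 2, radius_6 = 2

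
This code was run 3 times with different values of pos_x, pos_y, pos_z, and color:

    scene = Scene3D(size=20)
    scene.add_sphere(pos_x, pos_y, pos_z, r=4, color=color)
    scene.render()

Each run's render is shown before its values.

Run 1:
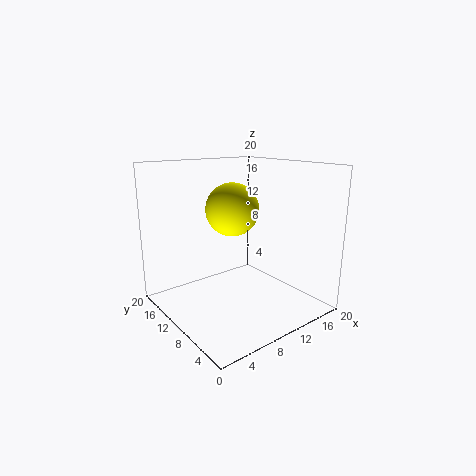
pos_x = 12; pos_y = 14; pos_z = 13; color = 'yellow'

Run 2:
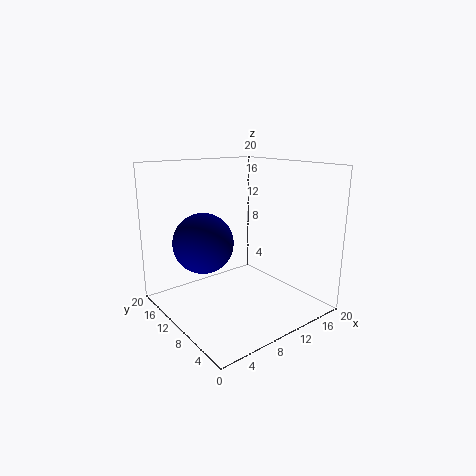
pos_x = 5; pos_y = 11; pos_z = 10; color = 'navy'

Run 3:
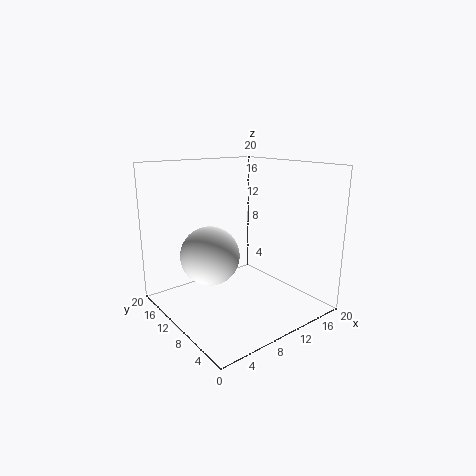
pos_x = 6; pos_y = 11; pos_z = 8; color = 'white'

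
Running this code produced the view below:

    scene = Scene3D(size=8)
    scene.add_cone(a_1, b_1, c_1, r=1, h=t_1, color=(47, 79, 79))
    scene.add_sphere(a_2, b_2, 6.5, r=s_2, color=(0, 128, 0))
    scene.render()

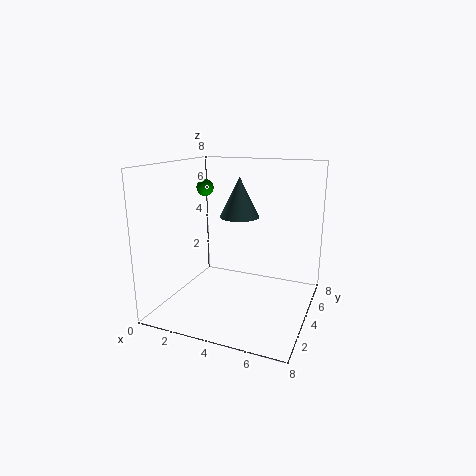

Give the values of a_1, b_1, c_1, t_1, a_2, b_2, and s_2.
a_1 = 4.5, b_1 = 3, c_1 = 5.5, t_1 = 2, a_2 = 1.5, b_2 = 5, s_2 = 0.5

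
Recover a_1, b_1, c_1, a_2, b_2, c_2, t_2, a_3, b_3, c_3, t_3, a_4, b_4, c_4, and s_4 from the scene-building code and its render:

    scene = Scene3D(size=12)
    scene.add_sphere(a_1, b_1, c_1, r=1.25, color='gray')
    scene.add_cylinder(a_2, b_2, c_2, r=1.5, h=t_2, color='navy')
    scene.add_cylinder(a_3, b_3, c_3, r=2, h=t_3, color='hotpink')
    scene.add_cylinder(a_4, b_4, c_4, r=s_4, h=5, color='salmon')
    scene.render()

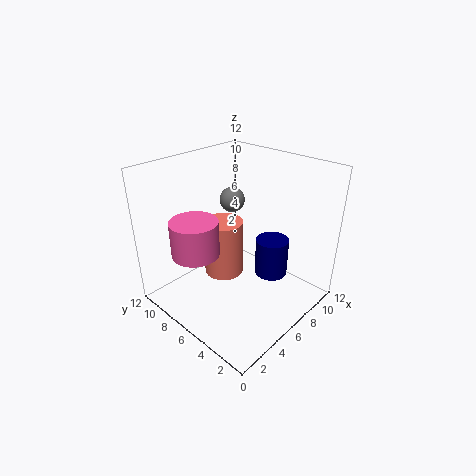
a_1 = 10.25, b_1 = 10.75, c_1 = 6.75, a_2 = 9.5, b_2 = 5, c_2 = 1.25, t_2 = 3.5, a_3 = 3.25, b_3 = 8.25, c_3 = 4.75, t_3 = 3, a_4 = 6.25, b_4 = 8, c_4 = 1.75, s_4 = 1.75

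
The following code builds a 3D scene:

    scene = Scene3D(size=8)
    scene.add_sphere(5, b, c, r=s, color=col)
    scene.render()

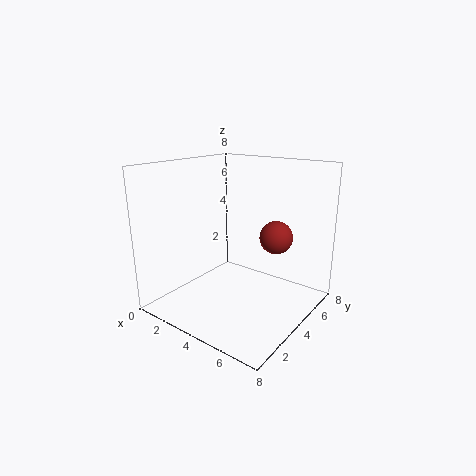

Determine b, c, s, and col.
b = 6.5
c = 3.5
s = 1
col = 'brown'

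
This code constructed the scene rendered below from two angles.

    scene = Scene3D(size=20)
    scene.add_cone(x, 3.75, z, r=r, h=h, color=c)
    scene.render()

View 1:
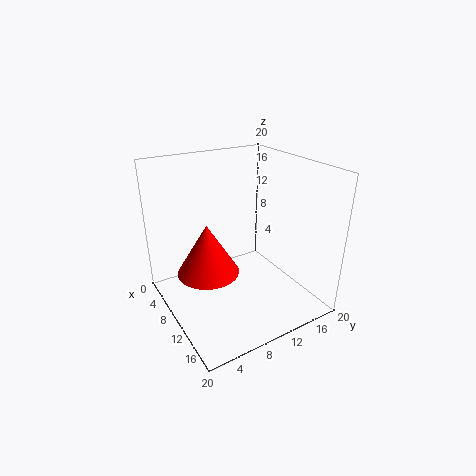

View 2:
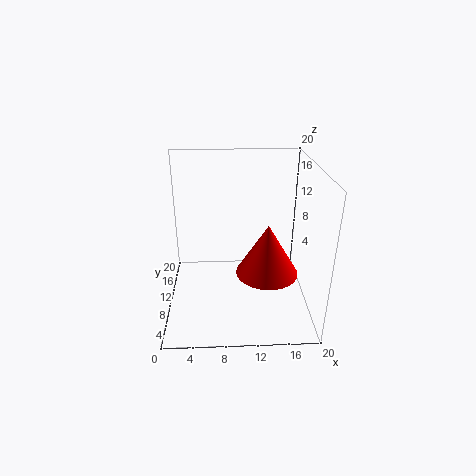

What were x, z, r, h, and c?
x = 13.25
z = 8.5
r = 3.75
h = 6.25
c = 'red'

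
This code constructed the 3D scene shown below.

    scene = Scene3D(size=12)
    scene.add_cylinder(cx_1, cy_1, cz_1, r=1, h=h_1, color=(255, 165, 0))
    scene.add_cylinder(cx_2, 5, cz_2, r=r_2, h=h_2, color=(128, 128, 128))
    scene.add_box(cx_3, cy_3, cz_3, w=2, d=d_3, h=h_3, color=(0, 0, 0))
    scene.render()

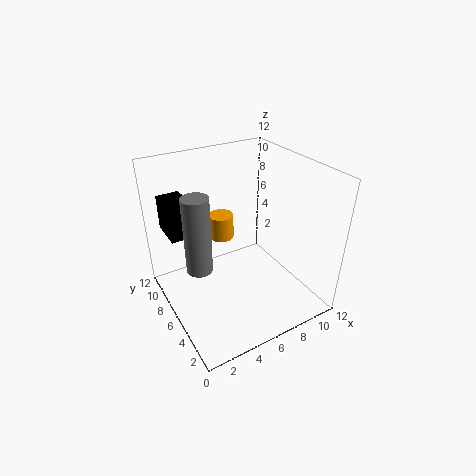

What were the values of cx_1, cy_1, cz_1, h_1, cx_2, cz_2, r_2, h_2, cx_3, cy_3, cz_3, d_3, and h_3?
cx_1 = 5, cy_1 = 7, cz_1 = 6, h_1 = 2, cx_2 = 2, cz_2 = 5, r_2 = 1, h_2 = 6, cx_3 = 1, cy_3 = 8, cz_3 = 6, d_3 = 3, h_3 = 3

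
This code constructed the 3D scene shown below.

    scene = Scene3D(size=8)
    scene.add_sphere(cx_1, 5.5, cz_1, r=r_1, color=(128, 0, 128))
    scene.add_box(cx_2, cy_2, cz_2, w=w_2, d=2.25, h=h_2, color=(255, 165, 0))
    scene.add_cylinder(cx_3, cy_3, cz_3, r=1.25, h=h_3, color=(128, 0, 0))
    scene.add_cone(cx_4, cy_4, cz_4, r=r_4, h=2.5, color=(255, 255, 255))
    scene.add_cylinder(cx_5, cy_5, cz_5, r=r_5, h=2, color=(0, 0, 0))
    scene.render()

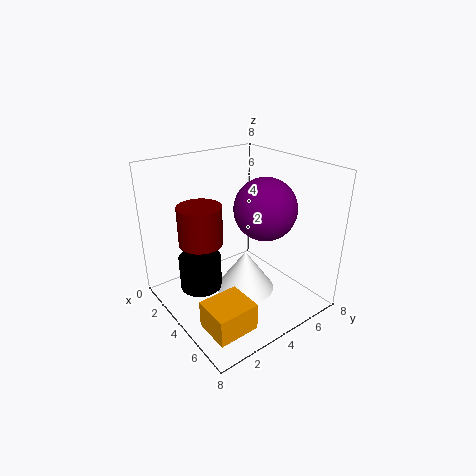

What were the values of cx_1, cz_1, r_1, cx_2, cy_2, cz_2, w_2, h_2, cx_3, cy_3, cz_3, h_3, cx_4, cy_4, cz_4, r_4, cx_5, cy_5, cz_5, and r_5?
cx_1 = 4.5
cz_1 = 5.5
r_1 = 1.75
cx_2 = 5
cy_2 = 0.75
cz_2 = 0.25
w_2 = 2
h_2 = 1.5
cx_3 = 2.5
cy_3 = 2.5
cz_3 = 3.5
h_3 = 2.25
cx_4 = 3.75
cy_4 = 4.75
cz_4 = 0.25
r_4 = 1.75
cx_5 = 2.25
cy_5 = 2.5
cz_5 = 0.5
r_5 = 1.25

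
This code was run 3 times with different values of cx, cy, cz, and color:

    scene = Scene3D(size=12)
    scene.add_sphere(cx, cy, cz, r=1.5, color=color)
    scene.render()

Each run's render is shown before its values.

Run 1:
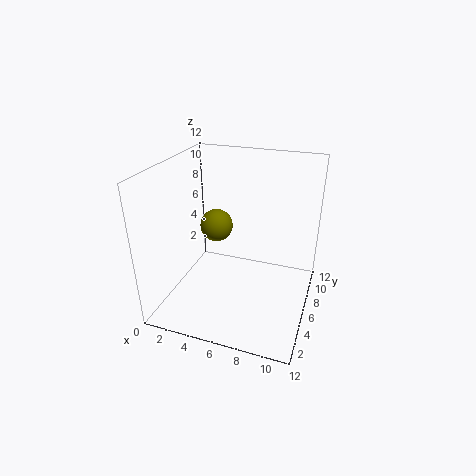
cx = 3; cy = 8.5; cz = 5.5; color = 'olive'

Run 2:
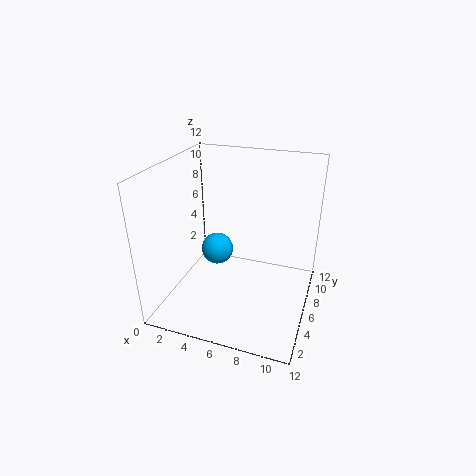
cx = 3; cy = 8.5; cz = 3; color = 'deepskyblue'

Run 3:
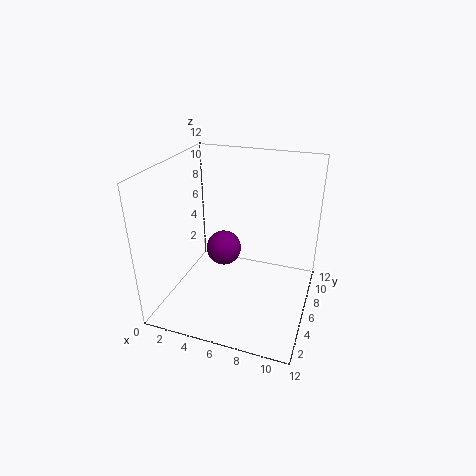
cx = 4.5; cy = 6.5; cz = 4.5; color = 'purple'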